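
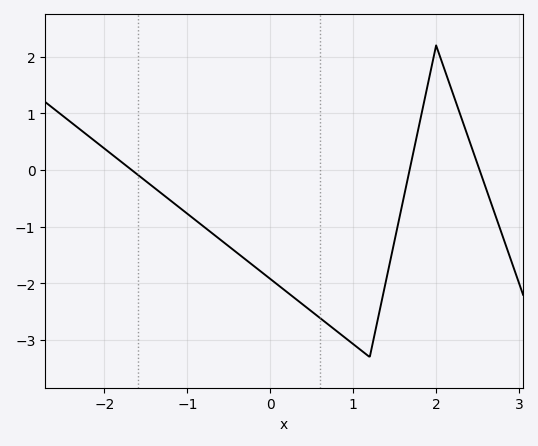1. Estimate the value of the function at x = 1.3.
-2.61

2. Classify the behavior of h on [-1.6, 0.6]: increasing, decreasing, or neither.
decreasing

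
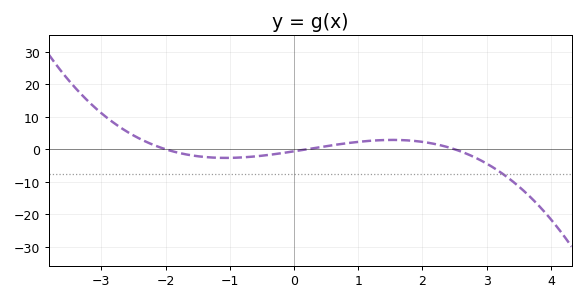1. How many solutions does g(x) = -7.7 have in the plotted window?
1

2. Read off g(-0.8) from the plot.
-2.49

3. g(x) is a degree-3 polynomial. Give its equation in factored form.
y = -0.63(x + 2)(x - 0.2)(x - 2.5)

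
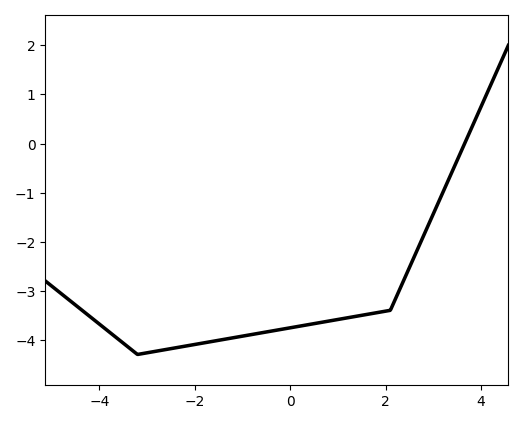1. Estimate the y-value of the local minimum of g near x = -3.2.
-4.3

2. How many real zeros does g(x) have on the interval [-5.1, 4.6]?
1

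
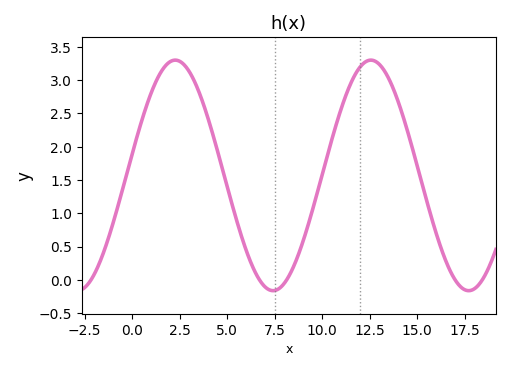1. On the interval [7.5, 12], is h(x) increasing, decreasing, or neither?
increasing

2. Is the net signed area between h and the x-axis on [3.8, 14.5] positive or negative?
positive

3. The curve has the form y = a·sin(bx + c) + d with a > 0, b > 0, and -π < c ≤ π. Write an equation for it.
y = 1.73sin(0.61x + 0.19) + 1.57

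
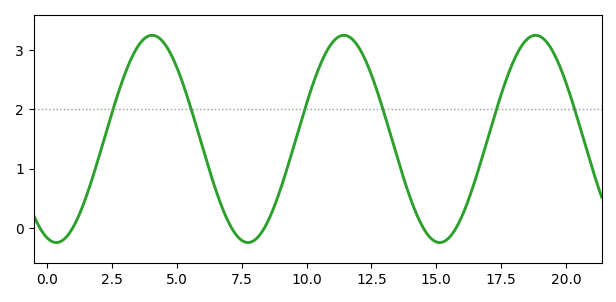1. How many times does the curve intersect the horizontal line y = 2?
6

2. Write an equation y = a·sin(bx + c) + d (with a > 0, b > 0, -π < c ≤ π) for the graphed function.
y = 1.75sin(0.85x - 1.9) + 1.5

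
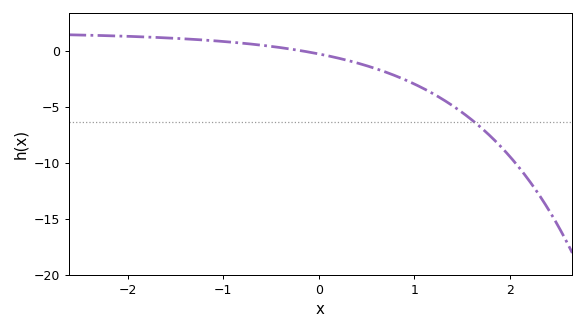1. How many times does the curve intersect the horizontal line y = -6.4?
1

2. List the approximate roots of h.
-0.2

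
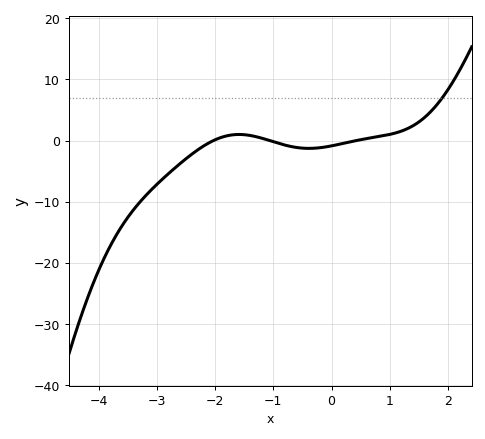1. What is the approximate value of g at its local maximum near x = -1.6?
1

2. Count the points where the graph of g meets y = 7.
1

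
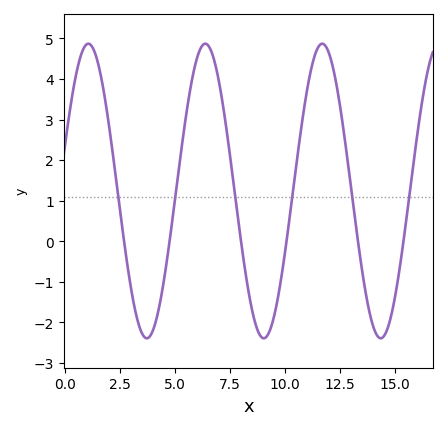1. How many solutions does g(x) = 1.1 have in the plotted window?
6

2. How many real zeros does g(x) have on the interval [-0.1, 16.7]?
6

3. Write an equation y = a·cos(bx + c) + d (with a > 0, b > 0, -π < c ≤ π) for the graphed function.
y = 3.63cos(1.2x - 1.2) + 1.24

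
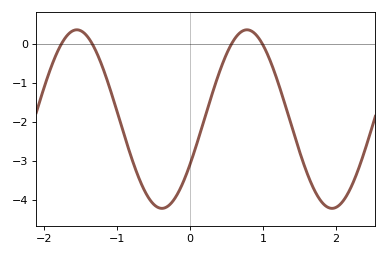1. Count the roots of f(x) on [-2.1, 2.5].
4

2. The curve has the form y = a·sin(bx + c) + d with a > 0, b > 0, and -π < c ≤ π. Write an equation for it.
y = 2.28sin(2.7x - 0.54) - 1.93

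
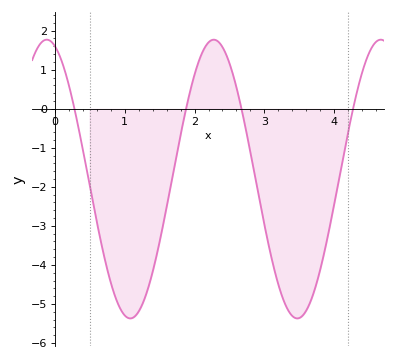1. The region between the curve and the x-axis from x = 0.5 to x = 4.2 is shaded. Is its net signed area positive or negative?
negative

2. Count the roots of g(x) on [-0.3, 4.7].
4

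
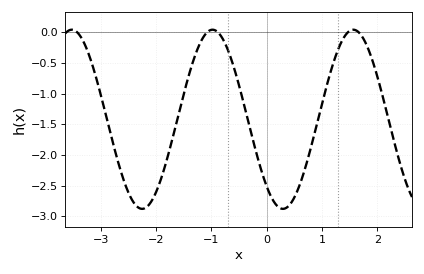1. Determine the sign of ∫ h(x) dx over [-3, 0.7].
negative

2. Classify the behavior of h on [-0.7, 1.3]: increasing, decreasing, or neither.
neither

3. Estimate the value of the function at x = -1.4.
-0.7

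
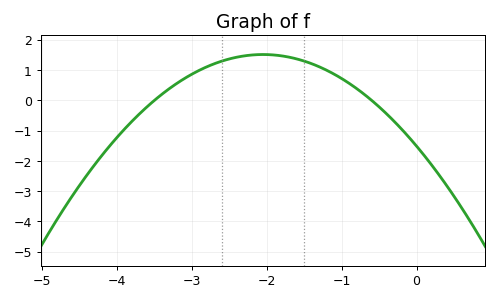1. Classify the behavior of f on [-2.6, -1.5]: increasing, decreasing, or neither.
neither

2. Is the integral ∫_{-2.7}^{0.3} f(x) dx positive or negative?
positive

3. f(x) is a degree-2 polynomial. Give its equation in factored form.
y = -0.72(x + 3.5)(x + 0.6)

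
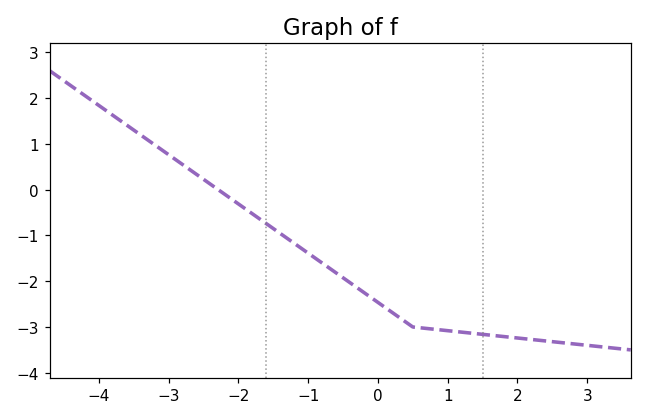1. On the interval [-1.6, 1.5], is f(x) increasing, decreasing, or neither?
decreasing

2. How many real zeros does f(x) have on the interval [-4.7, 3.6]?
1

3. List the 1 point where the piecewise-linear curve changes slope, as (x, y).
(0.5, -3)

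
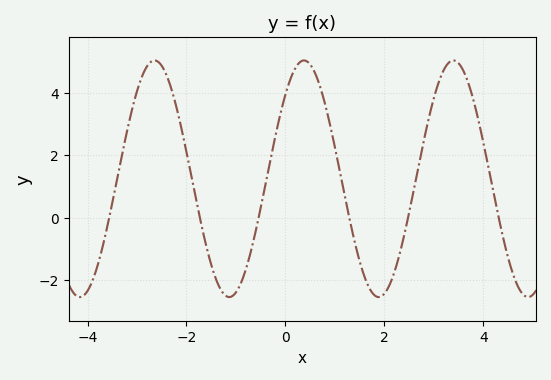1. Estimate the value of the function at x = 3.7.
4.32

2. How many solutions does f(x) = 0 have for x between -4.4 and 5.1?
6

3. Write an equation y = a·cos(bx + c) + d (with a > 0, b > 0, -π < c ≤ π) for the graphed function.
y = 3.8cos(2.08x - 0.782) + 1.25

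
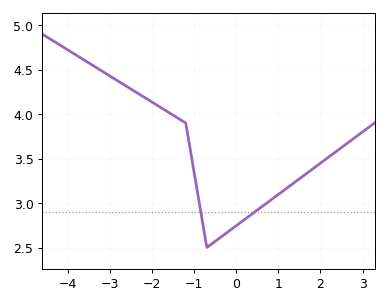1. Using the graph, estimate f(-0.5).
2.57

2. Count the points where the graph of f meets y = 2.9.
2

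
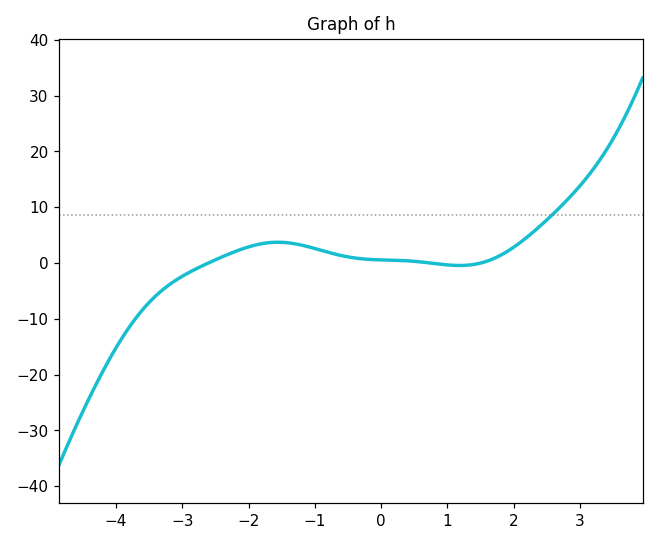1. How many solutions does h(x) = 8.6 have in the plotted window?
1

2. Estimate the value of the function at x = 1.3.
0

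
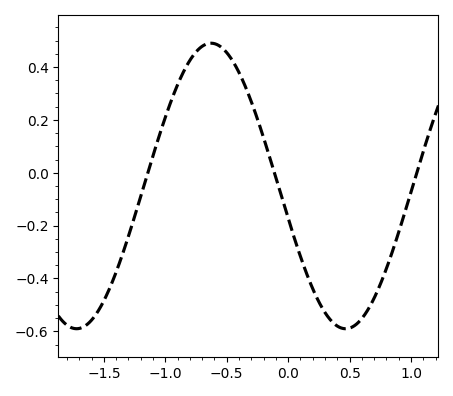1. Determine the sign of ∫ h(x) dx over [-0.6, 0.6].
negative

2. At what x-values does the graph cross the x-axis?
-1.15, -0.1, 1.05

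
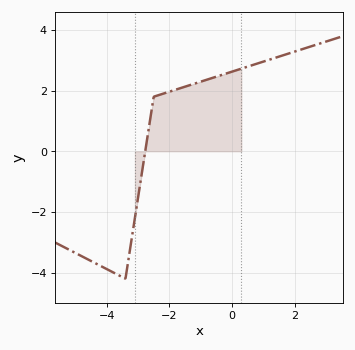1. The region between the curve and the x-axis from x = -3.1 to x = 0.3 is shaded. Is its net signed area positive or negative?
positive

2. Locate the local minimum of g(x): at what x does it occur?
-3.4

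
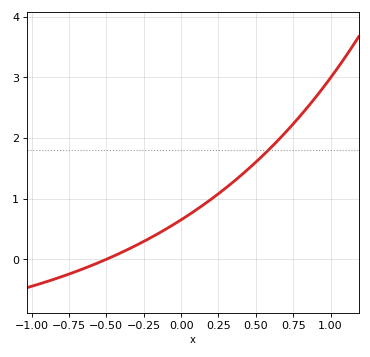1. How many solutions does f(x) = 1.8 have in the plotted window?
1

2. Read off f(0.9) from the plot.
2.7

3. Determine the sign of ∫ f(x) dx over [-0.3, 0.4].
positive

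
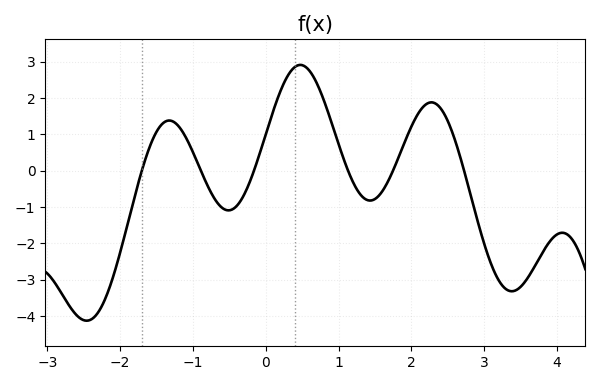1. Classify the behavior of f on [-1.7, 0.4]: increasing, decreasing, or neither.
neither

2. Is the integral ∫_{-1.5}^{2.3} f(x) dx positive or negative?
positive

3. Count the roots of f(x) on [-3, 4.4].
6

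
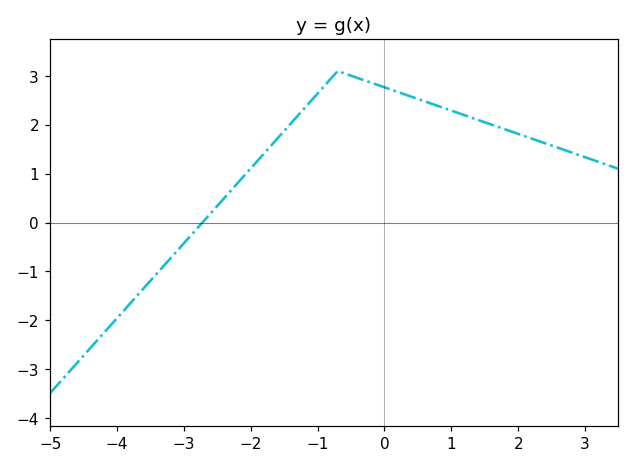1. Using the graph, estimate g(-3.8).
-1.65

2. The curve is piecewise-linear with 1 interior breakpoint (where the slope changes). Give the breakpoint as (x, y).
(-0.7, 3.1)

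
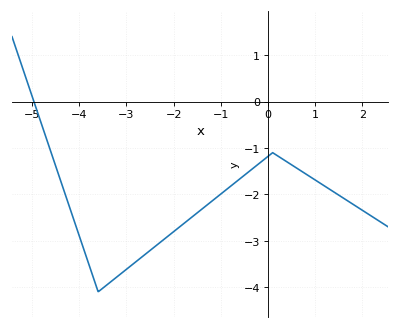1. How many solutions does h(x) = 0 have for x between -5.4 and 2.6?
1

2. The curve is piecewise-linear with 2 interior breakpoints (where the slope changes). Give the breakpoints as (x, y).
(-3.6, -4.1); (0.1, -1.1)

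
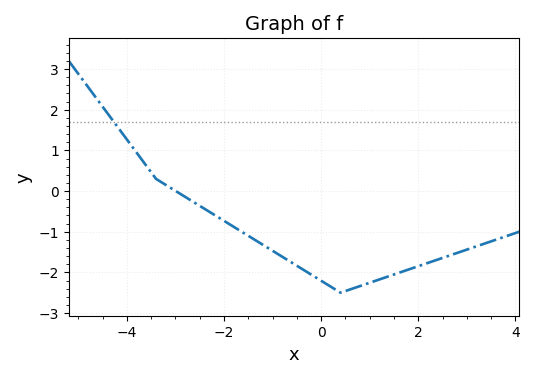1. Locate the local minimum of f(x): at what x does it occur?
0.4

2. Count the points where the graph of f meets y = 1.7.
1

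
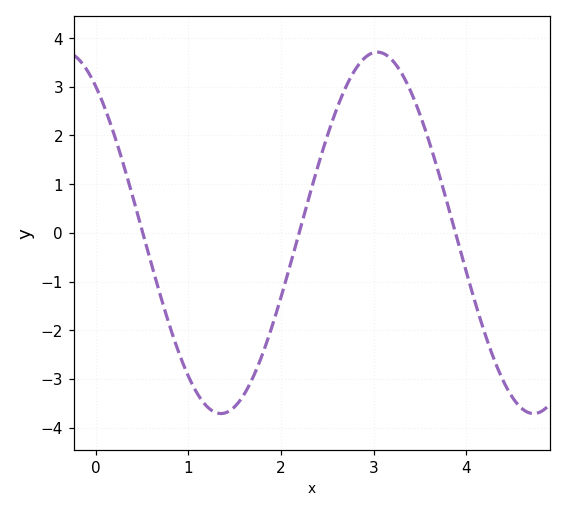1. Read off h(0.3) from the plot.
1.4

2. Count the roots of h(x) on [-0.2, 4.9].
3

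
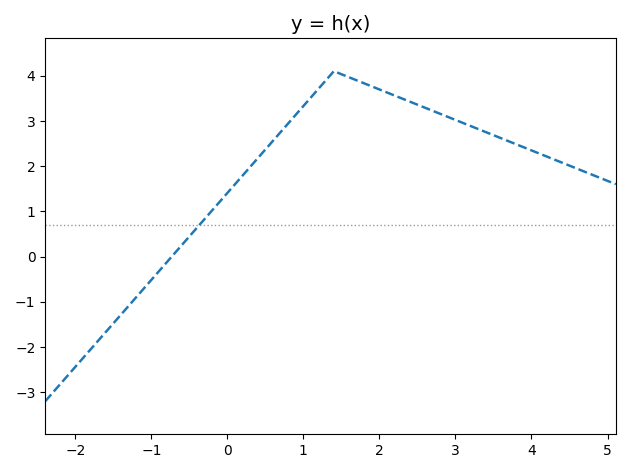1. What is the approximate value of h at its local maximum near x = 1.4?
4.1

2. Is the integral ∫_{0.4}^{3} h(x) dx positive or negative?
positive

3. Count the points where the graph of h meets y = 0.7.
1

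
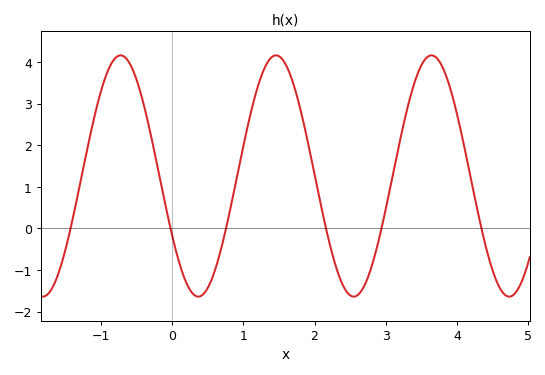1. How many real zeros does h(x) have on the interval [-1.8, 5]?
6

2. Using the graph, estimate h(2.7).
-1.4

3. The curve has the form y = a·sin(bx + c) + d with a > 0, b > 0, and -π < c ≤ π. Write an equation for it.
y = 2.9sin(2.9x - 2.6) + 1.26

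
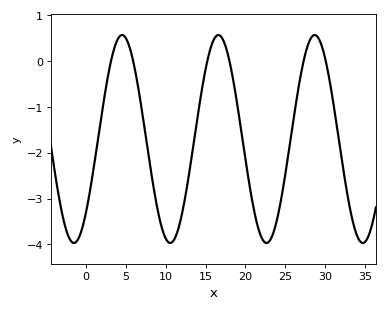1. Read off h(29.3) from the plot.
0.5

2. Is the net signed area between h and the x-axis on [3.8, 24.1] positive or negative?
negative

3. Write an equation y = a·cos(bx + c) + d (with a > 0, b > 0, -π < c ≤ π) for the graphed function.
y = 2.27cos(0.52x - 2.4) - 1.7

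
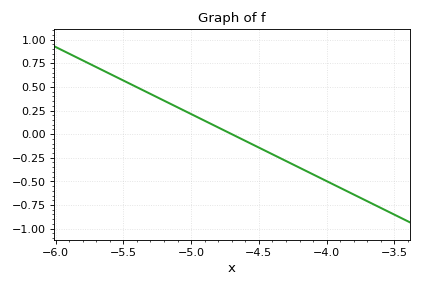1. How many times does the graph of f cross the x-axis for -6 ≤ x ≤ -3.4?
1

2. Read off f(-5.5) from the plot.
0.55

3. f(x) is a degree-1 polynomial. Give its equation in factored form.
y = -0.71(x + 4.7)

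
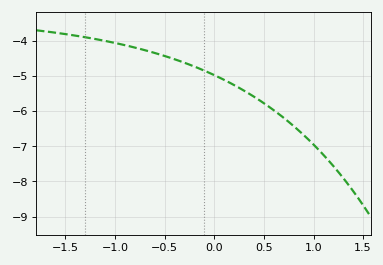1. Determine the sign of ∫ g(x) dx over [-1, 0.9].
negative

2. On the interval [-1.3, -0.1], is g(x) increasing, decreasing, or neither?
decreasing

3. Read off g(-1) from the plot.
-4.1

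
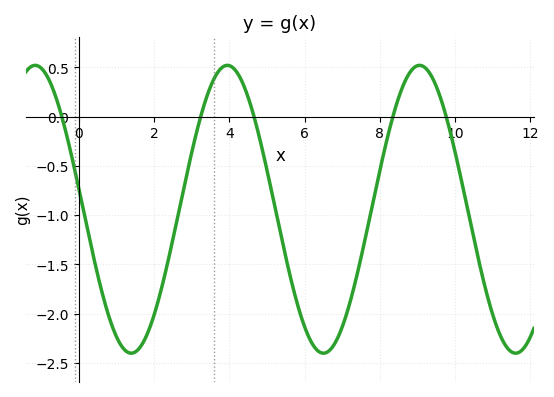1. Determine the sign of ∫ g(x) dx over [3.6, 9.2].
negative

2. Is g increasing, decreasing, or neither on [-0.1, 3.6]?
neither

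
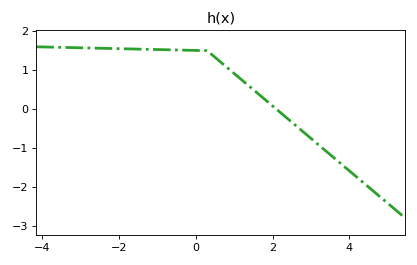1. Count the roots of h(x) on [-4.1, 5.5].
1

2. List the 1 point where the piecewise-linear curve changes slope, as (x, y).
(0.3, 1.5)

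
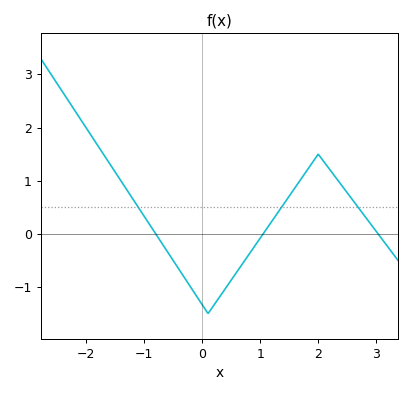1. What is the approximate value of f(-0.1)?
-1.2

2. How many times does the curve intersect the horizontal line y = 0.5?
3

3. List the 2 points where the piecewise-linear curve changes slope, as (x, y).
(0.1, -1.5); (2, 1.5)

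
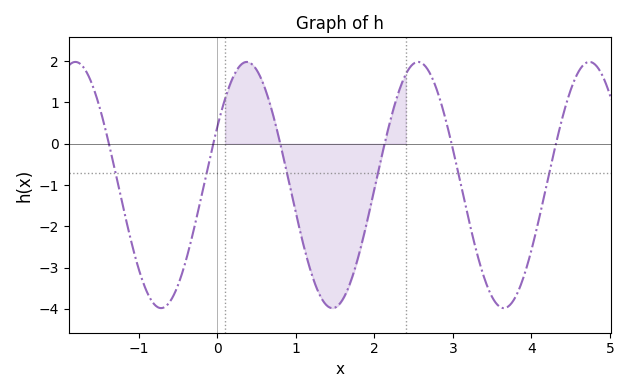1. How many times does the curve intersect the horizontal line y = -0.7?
6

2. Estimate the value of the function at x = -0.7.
-3.98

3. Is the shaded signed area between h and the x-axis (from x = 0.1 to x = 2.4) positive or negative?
negative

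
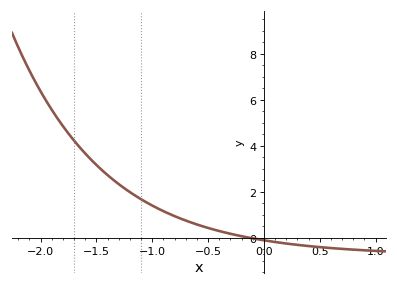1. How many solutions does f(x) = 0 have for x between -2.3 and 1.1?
1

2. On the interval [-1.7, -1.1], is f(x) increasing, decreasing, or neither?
decreasing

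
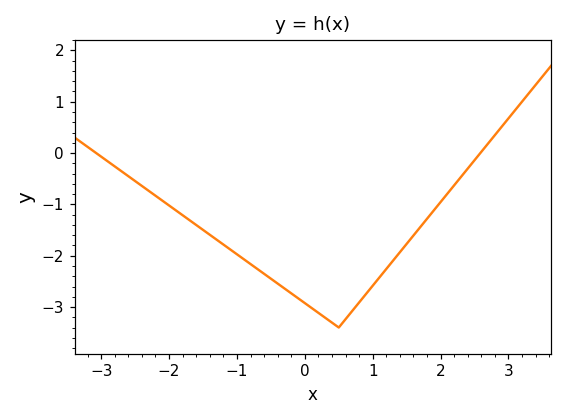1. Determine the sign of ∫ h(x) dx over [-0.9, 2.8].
negative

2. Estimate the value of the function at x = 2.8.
0.349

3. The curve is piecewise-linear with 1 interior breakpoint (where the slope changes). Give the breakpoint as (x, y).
(0.5, -3.4)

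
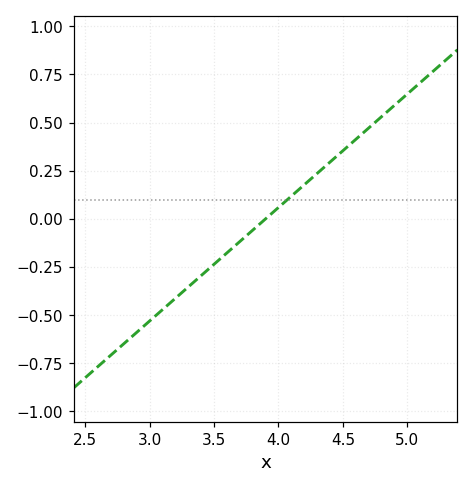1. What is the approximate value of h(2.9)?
-0.6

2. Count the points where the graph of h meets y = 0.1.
1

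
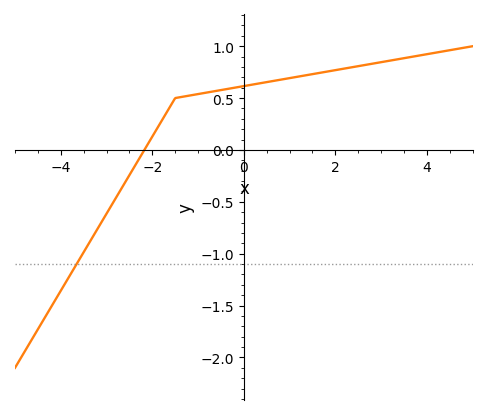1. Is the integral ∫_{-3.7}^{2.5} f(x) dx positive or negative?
positive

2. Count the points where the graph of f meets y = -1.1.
1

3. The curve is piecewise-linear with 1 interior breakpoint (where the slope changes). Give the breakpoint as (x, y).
(-1.5, 0.5)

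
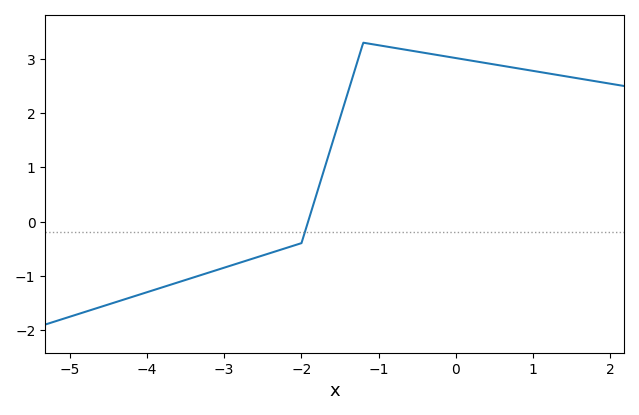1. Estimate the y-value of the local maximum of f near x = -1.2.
3.3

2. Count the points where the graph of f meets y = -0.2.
1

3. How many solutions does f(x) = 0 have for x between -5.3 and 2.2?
1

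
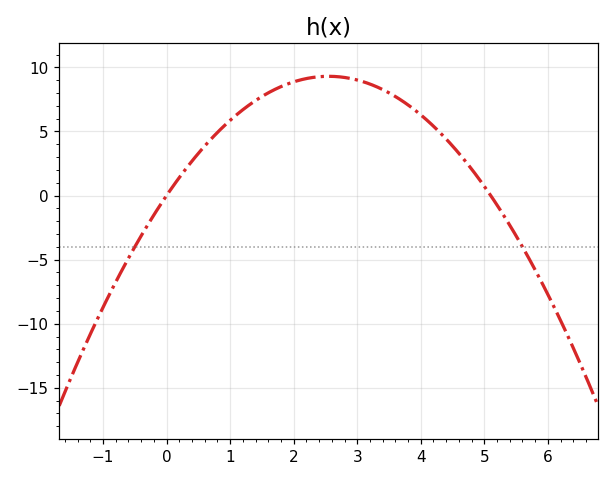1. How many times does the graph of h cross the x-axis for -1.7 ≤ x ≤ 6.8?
2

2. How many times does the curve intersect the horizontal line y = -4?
2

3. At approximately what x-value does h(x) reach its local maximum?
2.55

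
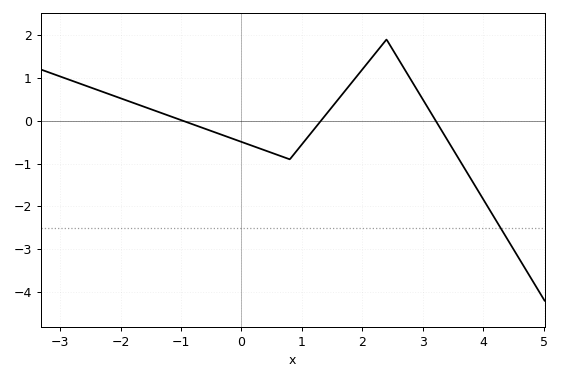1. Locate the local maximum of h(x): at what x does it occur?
2.4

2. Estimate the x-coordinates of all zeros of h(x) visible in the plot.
-0.967, 1.31, 3.21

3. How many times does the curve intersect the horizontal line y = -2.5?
1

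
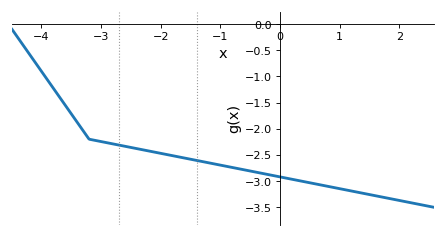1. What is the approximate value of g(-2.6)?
-2.34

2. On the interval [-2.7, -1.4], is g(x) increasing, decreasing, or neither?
decreasing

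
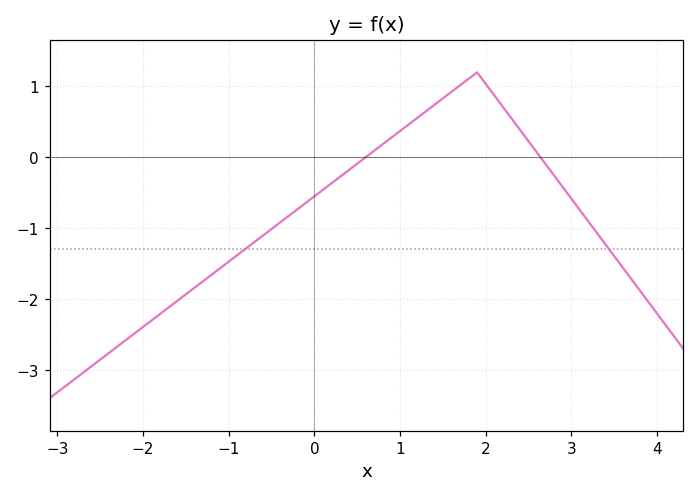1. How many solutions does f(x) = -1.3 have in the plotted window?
2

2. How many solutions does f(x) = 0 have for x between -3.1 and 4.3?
2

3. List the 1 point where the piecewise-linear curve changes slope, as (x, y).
(1.9, 1.2)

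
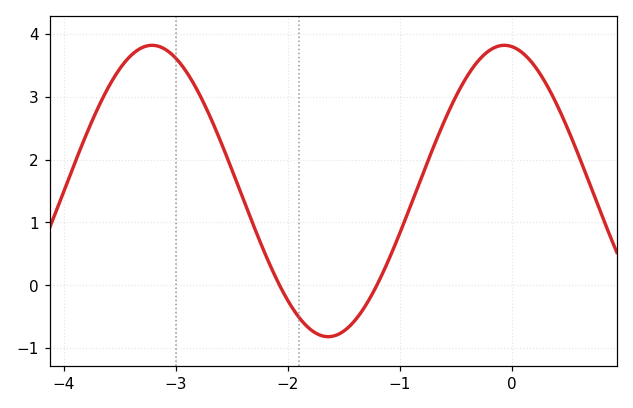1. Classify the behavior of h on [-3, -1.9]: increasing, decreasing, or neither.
decreasing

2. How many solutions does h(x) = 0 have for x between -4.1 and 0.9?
2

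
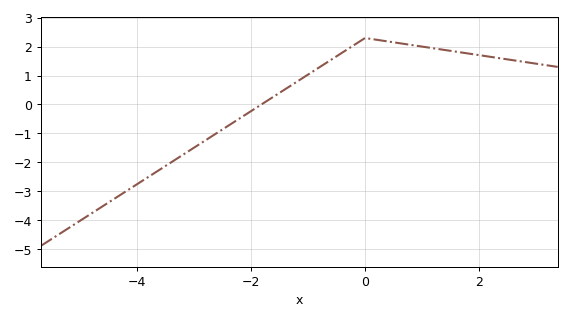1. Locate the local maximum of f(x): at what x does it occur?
0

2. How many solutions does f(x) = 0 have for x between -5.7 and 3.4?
1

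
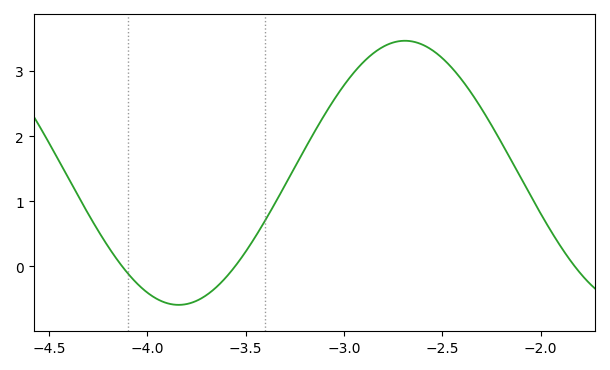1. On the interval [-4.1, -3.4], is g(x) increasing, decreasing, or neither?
neither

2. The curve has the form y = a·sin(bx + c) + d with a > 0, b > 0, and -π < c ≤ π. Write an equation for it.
y = 2.03sin(2.7x + 2.6) + 1.44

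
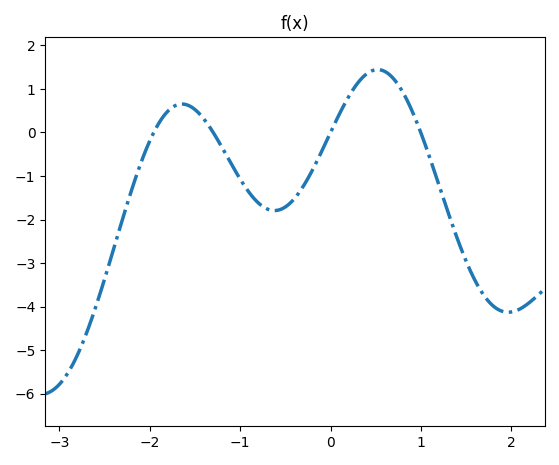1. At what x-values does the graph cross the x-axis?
-2, -1.3, 0, 1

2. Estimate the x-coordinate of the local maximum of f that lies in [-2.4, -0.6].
-1.6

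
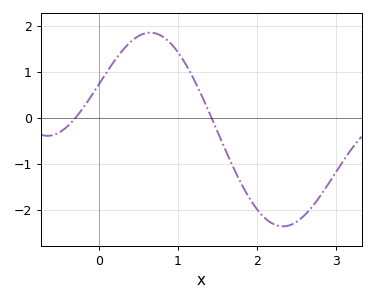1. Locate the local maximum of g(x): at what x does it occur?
0.6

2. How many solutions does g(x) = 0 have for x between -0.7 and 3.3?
2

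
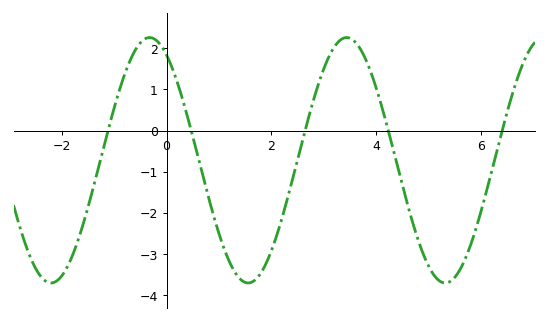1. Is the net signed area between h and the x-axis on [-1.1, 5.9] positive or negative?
negative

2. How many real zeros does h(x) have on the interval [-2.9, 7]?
5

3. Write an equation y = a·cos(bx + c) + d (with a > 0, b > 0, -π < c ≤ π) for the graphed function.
y = 2.98cos(1.67x + 0.542) - 0.72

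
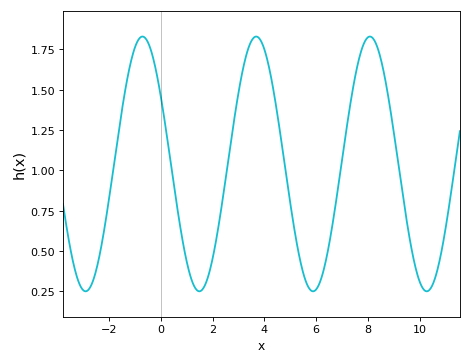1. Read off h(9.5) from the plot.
0.7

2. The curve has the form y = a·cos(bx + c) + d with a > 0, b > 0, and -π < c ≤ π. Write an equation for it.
y = 0.79cos(1.4x + 1) + 1.04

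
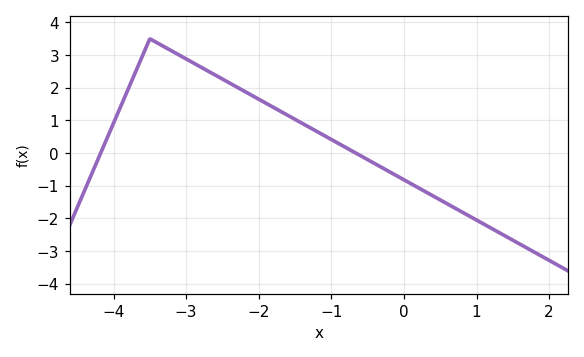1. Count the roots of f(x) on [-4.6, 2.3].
2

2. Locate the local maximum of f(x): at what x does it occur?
-3.5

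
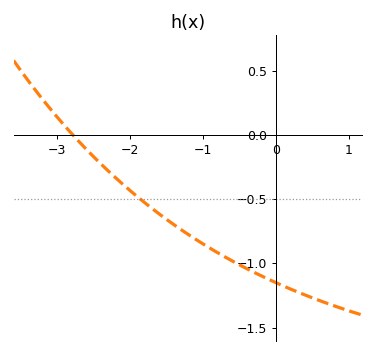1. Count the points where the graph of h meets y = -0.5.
1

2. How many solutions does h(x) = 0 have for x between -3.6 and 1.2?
1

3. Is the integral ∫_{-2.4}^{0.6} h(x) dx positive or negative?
negative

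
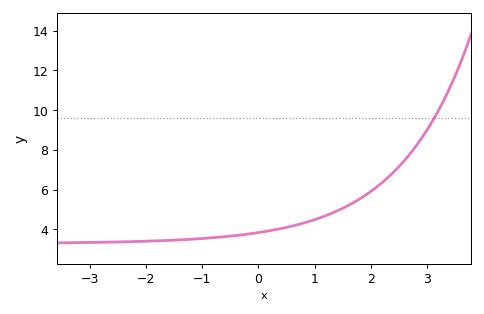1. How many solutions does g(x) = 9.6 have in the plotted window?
1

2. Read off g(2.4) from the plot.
6.86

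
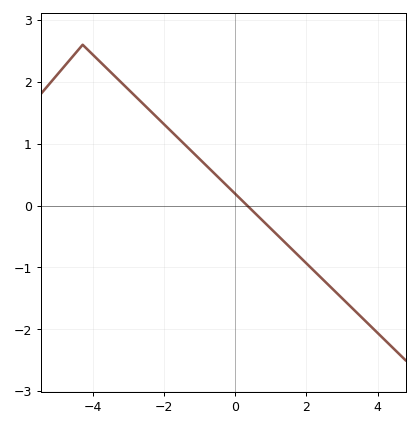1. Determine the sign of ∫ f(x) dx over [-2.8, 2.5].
positive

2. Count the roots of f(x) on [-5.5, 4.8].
1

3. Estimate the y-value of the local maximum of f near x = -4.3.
2.6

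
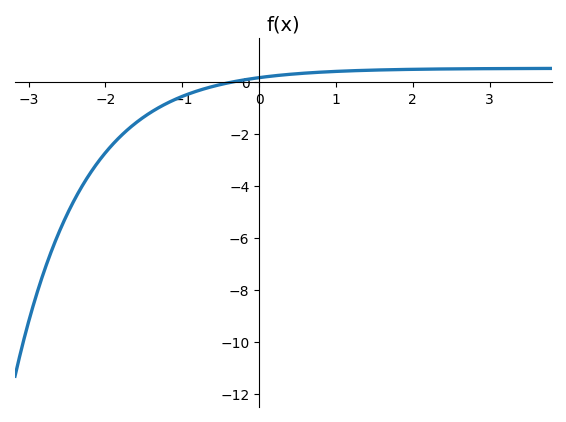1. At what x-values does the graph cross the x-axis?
-0.4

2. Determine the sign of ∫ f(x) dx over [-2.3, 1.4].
negative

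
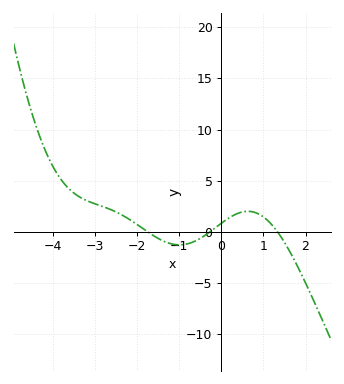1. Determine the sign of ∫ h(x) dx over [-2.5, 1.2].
positive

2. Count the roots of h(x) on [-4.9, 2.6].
3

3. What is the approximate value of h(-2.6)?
2.12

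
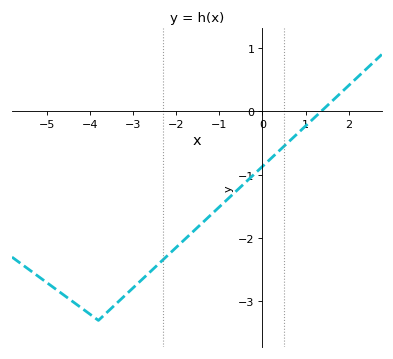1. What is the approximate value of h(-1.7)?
-1.96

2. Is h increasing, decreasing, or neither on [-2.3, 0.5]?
increasing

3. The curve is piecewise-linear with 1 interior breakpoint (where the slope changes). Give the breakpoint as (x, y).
(-3.8, -3.3)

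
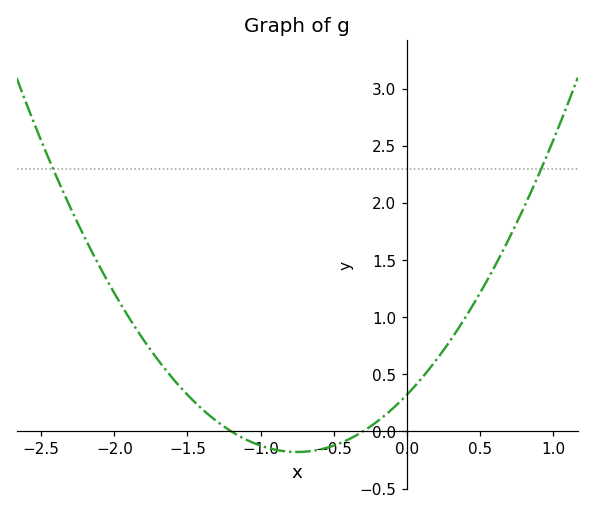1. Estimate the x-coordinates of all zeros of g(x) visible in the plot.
-1.2, -0.3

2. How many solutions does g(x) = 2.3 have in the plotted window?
2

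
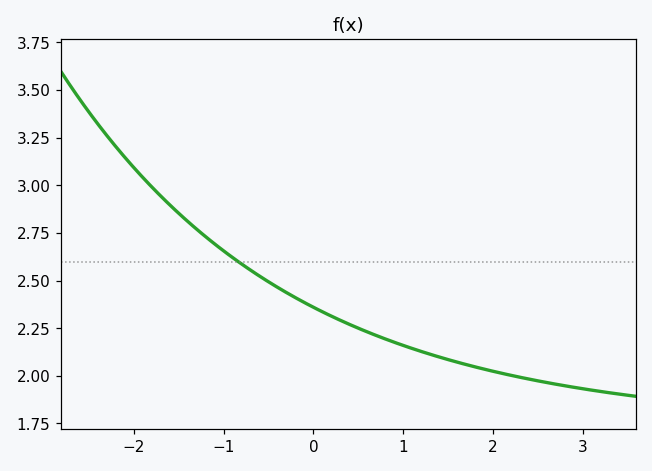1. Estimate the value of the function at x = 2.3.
1.99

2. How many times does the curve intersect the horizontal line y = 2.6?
1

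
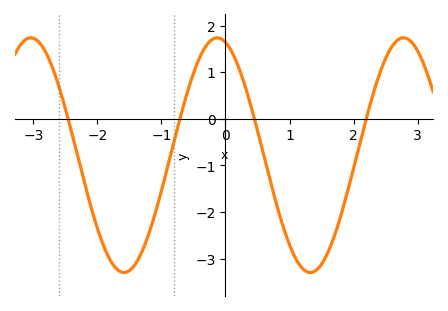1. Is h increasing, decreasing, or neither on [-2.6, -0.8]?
neither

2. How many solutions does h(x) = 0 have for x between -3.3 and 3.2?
4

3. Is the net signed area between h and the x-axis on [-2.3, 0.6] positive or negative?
negative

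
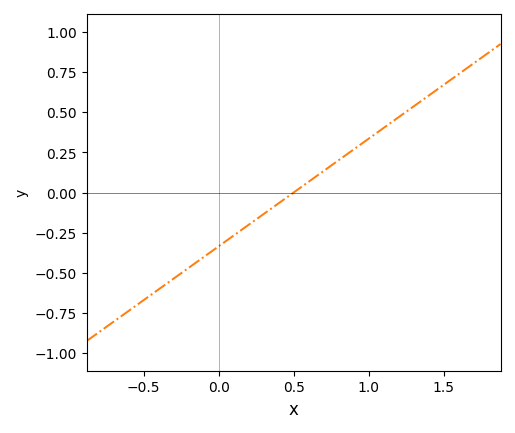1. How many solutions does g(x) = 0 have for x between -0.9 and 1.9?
1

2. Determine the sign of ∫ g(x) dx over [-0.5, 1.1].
negative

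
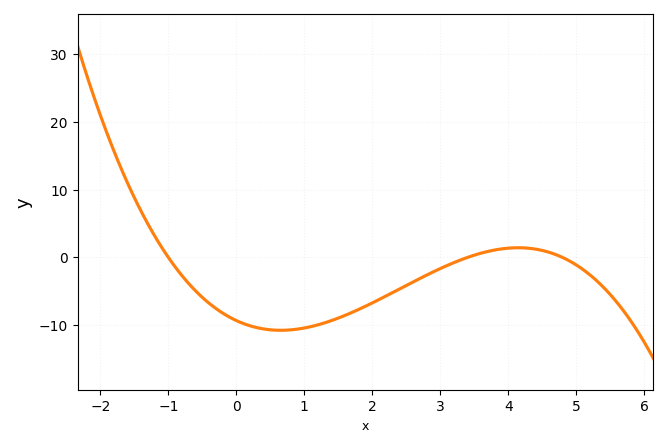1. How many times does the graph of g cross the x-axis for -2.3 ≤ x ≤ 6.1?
3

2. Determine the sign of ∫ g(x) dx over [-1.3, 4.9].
negative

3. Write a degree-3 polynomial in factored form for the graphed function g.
y = -0.57(x + 1)(x - 3.4)(x - 4.8)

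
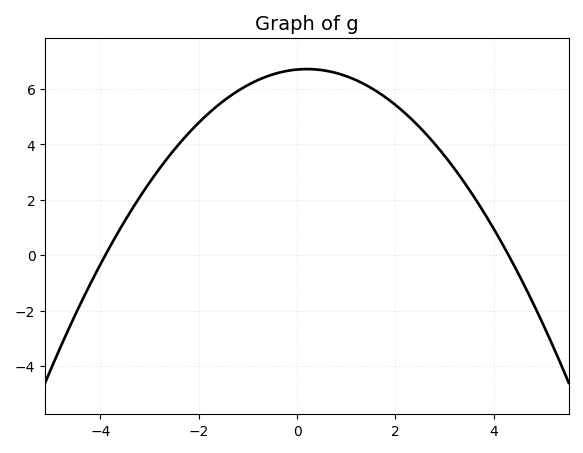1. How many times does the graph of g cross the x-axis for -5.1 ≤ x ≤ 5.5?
2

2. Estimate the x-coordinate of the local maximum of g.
0.2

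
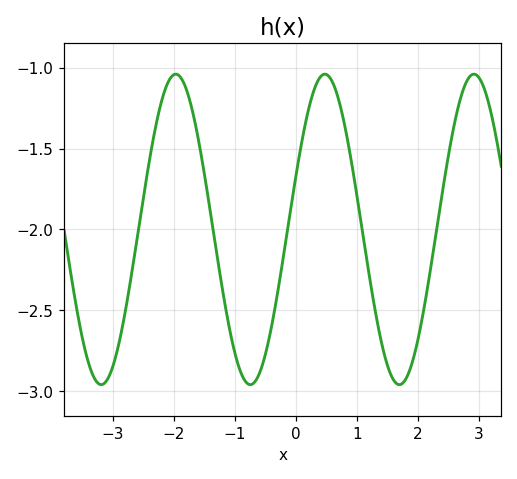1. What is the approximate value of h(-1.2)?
-2.37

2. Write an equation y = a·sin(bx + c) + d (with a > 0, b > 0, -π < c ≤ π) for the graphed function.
y = 0.96sin(2.57x + 0.342) - 2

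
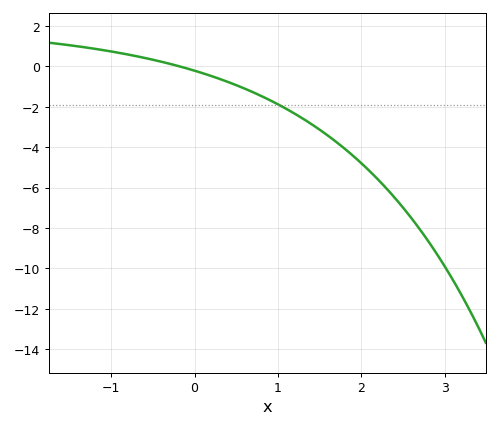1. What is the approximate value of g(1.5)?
-3.13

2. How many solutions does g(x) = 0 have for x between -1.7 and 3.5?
1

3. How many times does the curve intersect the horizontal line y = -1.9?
1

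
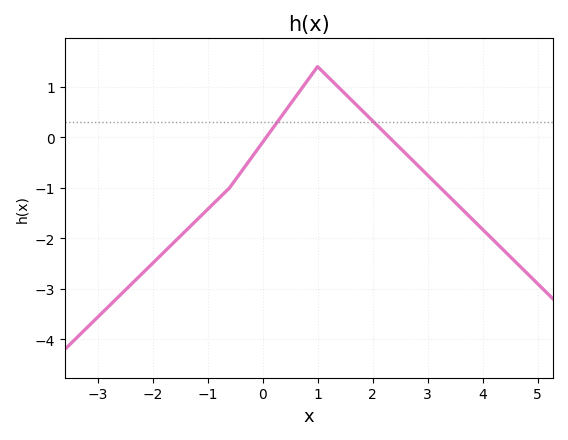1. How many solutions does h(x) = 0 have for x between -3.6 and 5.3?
2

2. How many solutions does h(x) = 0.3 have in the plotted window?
2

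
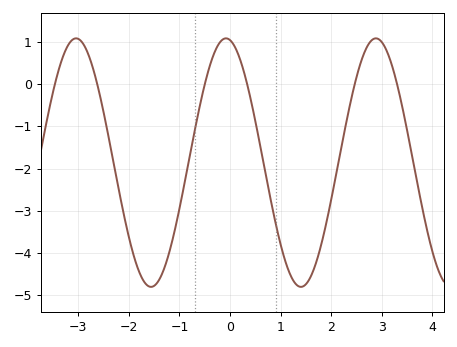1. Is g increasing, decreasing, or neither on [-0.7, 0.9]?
neither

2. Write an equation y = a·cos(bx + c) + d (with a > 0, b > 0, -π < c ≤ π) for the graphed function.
y = 2.95cos(2.1x + 0.17) - 1.86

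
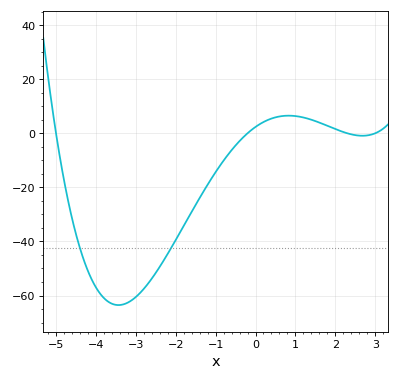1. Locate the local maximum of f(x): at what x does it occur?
0.8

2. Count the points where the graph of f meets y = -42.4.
2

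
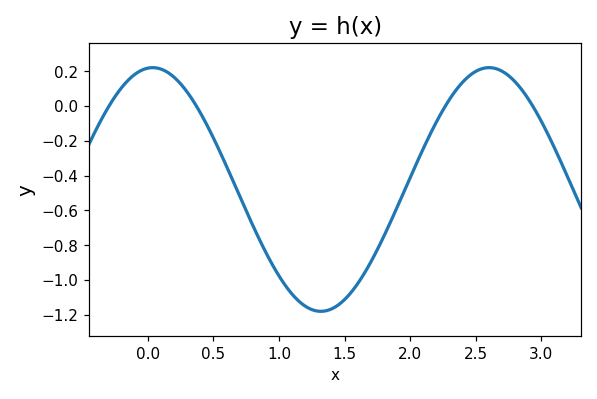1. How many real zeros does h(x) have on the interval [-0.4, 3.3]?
4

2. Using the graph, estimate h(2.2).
-0.1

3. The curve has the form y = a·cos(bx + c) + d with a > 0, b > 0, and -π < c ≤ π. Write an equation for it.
y = 0.7cos(2.5x - 0.09) - 0.48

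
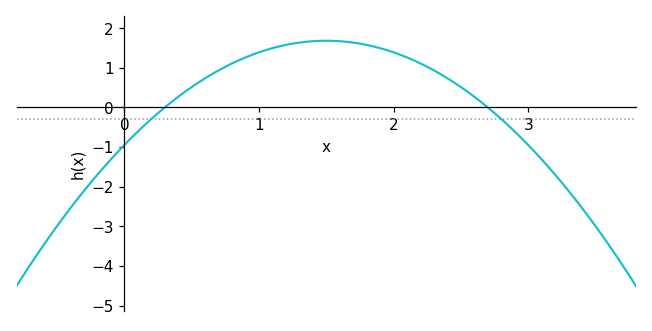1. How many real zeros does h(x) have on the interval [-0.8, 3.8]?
2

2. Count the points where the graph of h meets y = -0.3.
2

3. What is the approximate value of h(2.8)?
-0.3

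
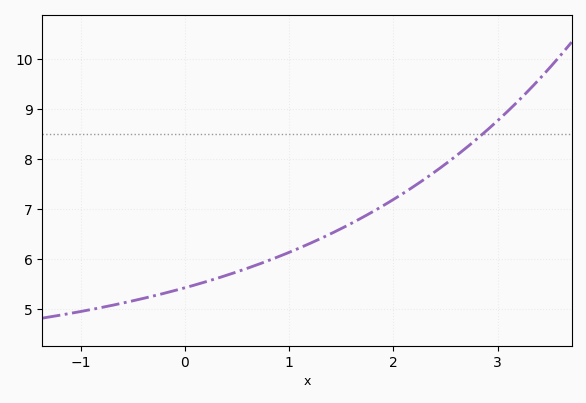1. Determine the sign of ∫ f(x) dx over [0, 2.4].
positive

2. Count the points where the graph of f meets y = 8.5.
1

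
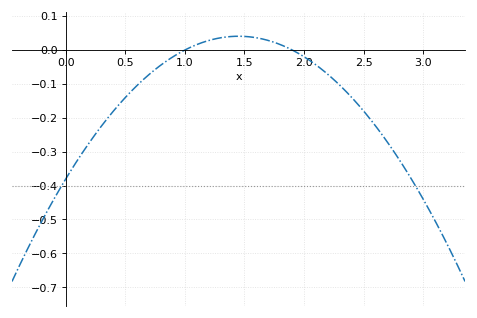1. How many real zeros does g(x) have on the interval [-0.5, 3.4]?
2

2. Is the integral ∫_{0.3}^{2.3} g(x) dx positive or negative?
negative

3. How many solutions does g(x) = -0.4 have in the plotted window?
2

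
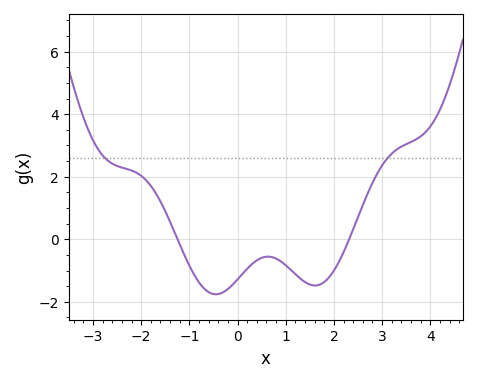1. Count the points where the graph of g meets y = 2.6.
2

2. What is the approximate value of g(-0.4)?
-1.8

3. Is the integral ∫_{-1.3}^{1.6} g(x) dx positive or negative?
negative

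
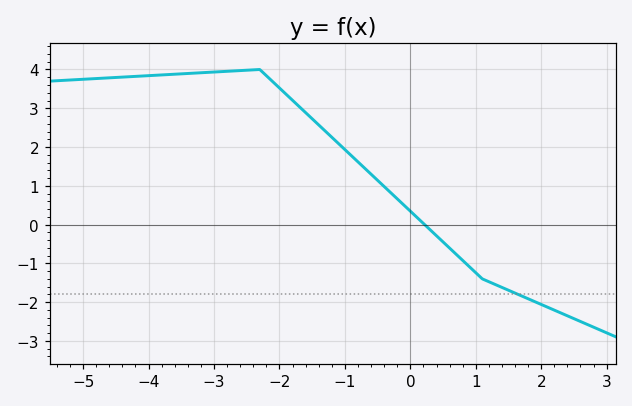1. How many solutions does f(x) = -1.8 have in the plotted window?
1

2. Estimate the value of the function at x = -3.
3.9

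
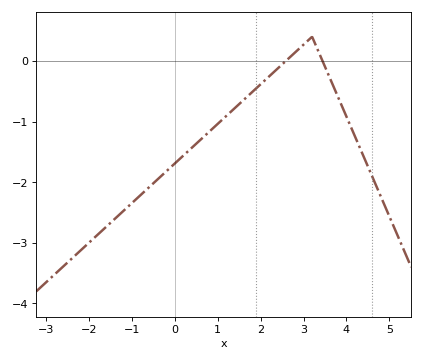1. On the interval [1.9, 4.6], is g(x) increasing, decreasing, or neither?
neither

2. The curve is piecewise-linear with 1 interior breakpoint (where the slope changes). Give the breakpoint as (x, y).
(3.2, 0.4)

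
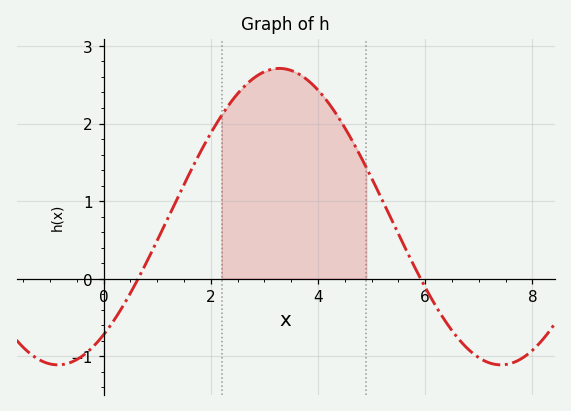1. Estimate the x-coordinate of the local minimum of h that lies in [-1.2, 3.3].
-0.8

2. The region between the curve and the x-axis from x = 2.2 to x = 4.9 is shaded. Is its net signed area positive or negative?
positive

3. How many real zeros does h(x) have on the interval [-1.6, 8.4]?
2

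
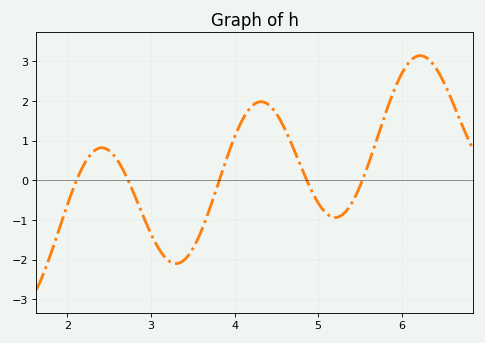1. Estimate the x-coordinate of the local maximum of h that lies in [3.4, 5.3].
4.32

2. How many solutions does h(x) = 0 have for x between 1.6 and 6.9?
5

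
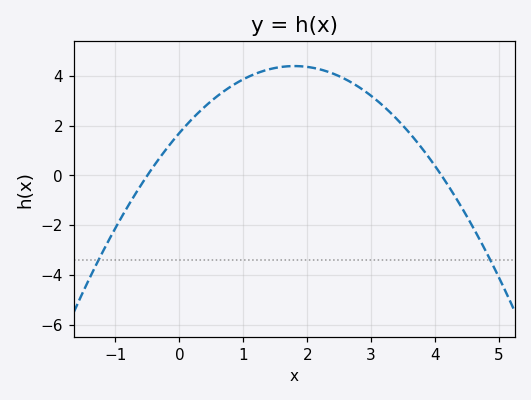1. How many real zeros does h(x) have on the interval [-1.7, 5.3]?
2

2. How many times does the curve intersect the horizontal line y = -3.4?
2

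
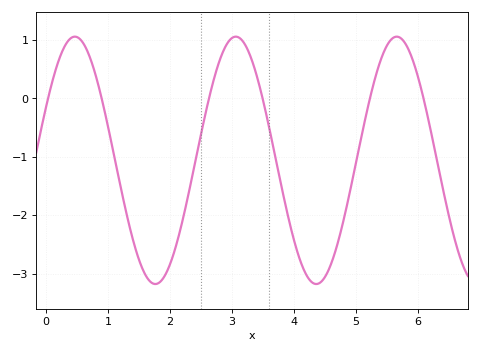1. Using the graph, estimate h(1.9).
-3.06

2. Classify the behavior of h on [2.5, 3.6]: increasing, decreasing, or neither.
neither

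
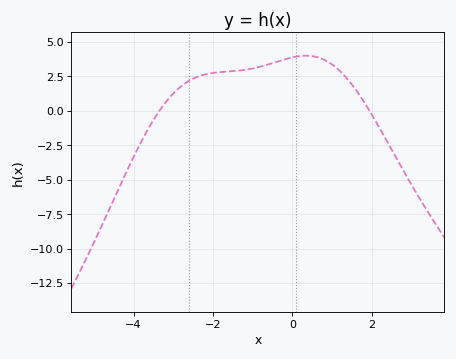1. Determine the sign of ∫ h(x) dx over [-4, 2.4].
positive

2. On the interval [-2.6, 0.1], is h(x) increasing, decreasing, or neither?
increasing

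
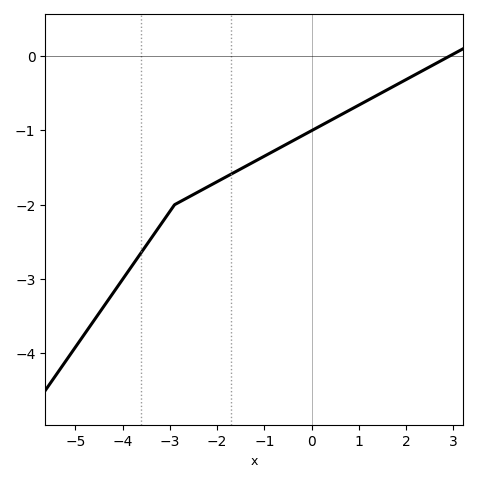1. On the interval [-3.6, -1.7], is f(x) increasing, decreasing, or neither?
increasing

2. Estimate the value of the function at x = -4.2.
-3.2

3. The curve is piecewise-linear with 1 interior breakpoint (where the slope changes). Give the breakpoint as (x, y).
(-2.9, -2)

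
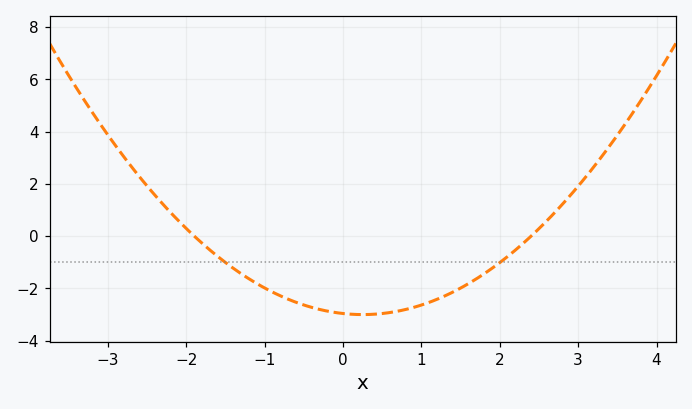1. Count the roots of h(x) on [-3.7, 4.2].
2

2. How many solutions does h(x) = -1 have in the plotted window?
2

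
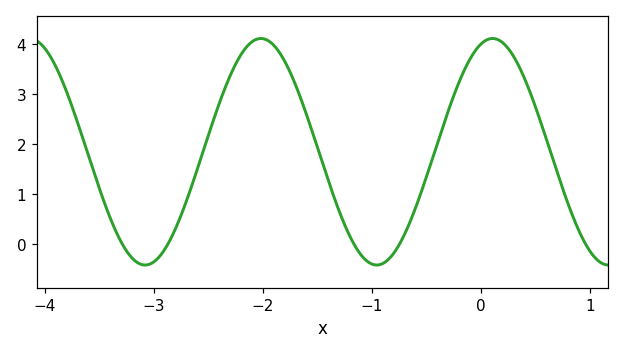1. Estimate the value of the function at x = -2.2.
3.8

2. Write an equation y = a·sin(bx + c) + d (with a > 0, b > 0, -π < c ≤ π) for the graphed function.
y = 2.27sin(3x + 1.3) + 1.85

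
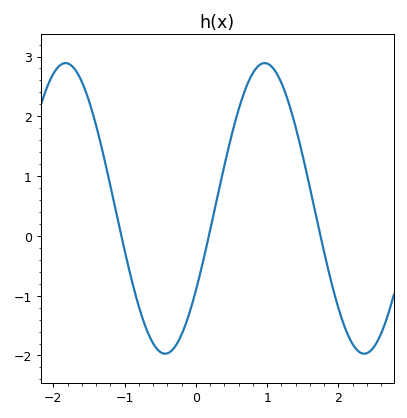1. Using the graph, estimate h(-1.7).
2.79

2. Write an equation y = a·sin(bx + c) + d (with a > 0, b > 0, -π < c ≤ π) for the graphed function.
y = 2.43sin(2.25x - 0.602) + 0.46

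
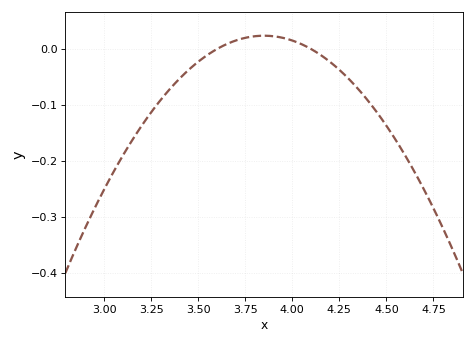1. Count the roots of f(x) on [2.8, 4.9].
2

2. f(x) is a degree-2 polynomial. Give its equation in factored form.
y = -0.38(x - 3.6)(x - 4.1)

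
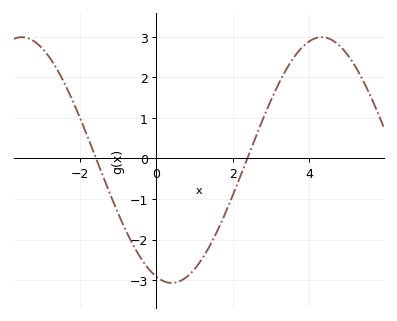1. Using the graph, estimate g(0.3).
-3.06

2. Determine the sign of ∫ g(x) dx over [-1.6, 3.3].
negative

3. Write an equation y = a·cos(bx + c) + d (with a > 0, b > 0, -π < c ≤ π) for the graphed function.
y = 3.03cos(0.8x + 2.82) - 0.04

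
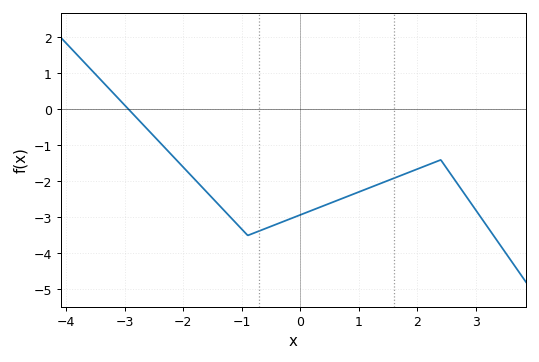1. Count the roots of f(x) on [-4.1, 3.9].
1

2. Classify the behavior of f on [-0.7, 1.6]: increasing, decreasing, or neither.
increasing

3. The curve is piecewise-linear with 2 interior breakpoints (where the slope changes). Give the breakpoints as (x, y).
(-0.9, -3.5); (2.4, -1.4)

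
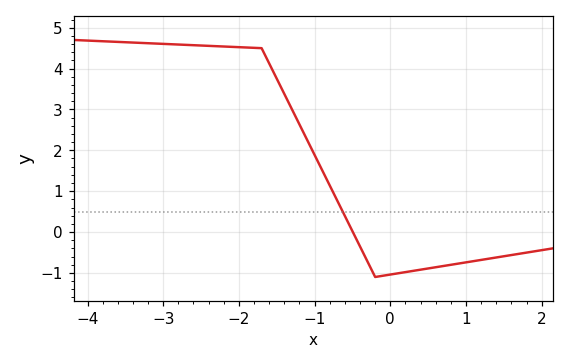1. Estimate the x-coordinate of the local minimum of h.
-0.199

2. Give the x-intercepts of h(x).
-0.495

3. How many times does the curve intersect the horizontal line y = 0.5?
1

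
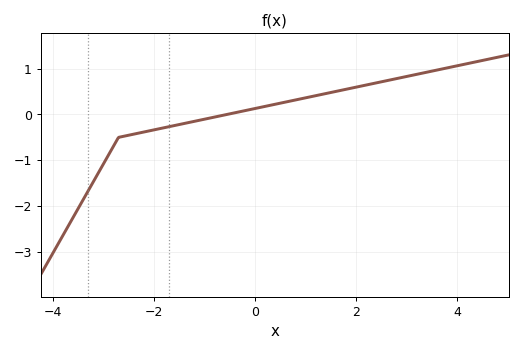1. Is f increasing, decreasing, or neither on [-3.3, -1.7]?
increasing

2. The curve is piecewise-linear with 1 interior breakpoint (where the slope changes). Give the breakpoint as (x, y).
(-2.7, -0.5)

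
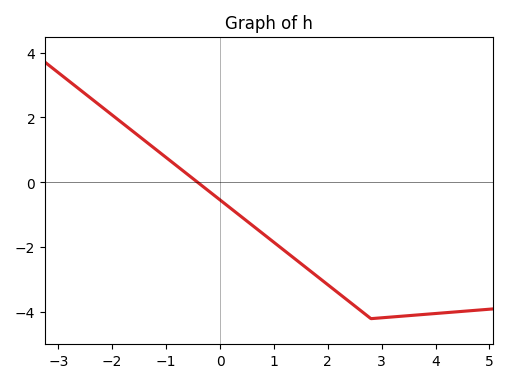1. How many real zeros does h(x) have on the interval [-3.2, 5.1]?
1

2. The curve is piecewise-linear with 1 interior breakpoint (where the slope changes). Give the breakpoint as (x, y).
(2.8, -4.2)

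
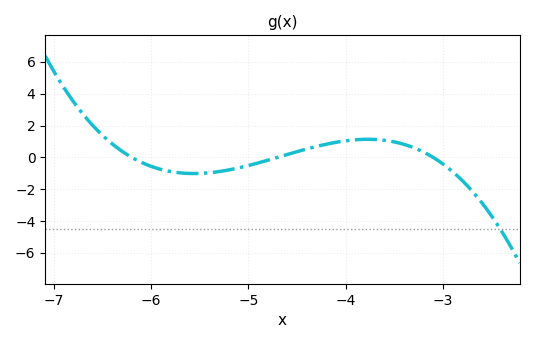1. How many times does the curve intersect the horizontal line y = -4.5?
1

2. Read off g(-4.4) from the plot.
0.526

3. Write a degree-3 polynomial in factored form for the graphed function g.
y = -0.75(x + 6.2)(x + 4.7)(x + 3.1)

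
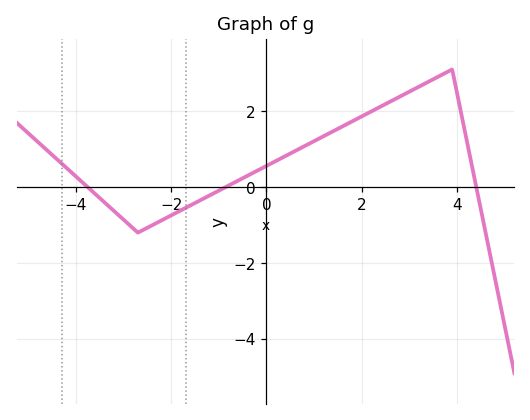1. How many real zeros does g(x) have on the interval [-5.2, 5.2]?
3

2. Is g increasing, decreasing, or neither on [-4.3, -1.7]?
neither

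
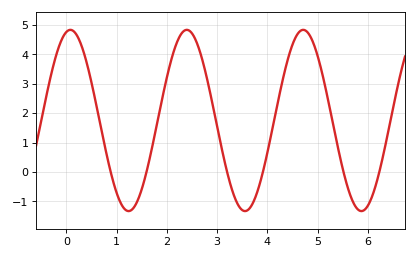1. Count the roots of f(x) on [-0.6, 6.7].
6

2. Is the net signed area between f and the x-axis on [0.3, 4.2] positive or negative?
positive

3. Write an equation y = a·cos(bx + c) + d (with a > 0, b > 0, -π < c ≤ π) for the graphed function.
y = 3.08cos(2.71x - 0.212) + 1.75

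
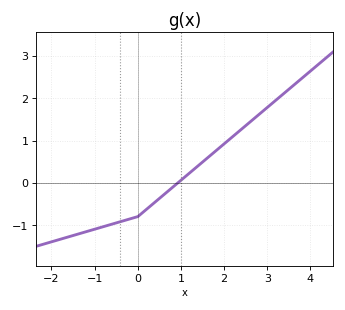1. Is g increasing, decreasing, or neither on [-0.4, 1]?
increasing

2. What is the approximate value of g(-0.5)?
-0.9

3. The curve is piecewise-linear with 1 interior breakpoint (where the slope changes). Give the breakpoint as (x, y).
(0, -0.8)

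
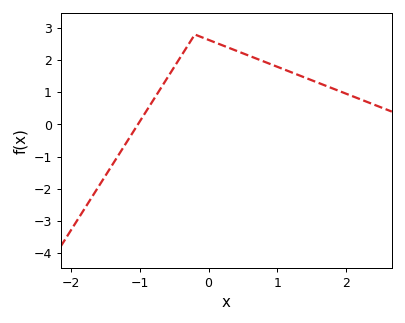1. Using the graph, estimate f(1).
1.8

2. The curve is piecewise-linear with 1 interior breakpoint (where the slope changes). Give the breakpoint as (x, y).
(-0.2, 2.8)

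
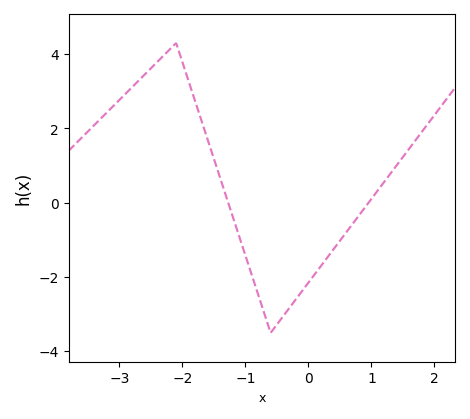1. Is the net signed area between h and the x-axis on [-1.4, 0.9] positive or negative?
negative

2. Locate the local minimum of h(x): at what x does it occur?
-0.6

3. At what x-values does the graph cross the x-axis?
-1.3, 1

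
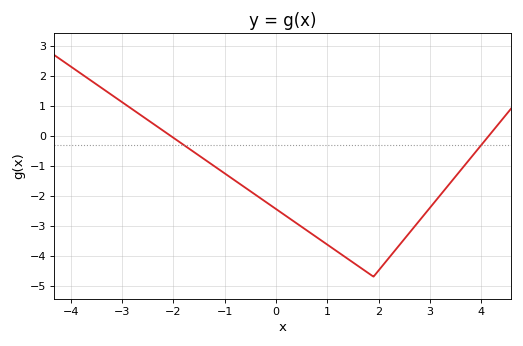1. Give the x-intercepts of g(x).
-2, 4.2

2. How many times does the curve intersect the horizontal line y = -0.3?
2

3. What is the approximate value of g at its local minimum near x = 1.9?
-4.7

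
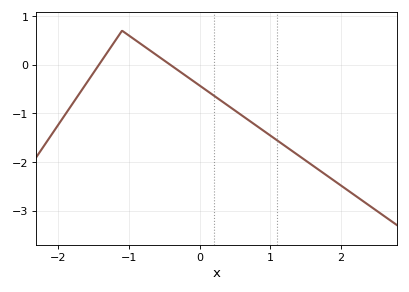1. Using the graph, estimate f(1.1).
-1.6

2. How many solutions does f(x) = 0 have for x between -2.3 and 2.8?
2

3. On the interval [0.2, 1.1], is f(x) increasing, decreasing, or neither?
decreasing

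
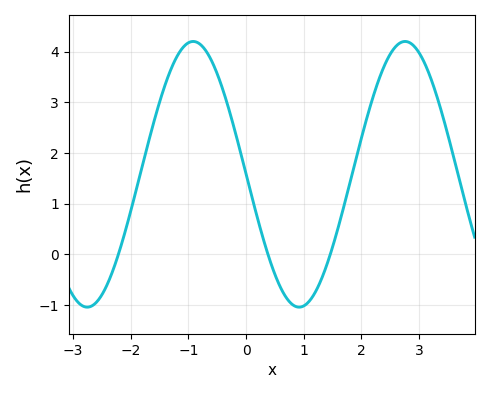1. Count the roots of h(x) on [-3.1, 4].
3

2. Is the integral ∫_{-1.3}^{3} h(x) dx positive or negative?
positive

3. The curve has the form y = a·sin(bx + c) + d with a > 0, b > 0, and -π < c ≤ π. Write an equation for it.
y = 2.62sin(1.7x - 3.1) + 1.58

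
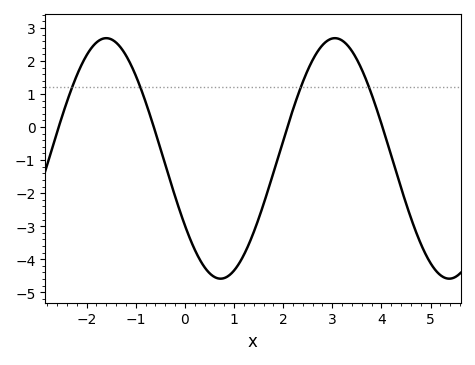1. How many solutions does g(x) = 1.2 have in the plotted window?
4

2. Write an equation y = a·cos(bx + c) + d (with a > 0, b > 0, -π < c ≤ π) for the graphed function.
y = 3.64cos(1.4x + 2.2) - 0.95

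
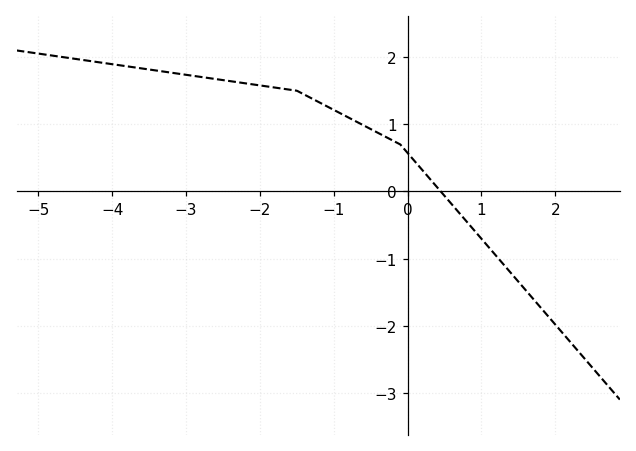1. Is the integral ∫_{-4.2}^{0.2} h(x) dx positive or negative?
positive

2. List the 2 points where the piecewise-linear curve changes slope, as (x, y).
(-1.5, 1.5); (-0.1, 0.7)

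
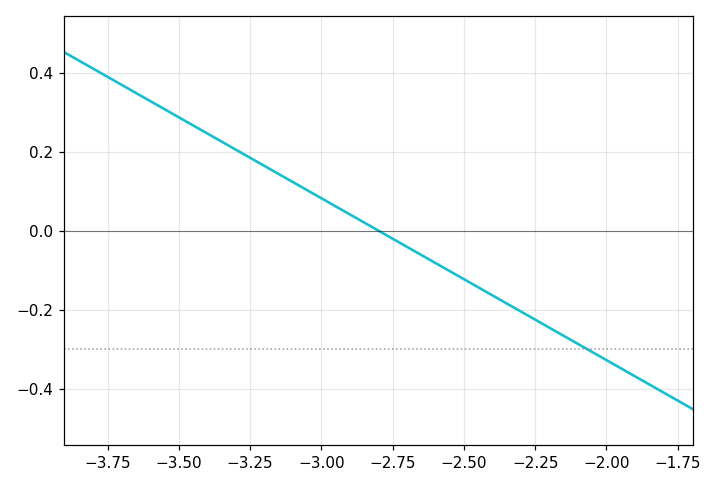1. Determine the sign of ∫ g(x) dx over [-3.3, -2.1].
negative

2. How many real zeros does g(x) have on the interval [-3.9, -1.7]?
1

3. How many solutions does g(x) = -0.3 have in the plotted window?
1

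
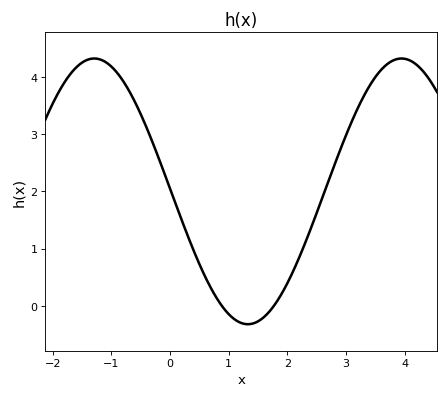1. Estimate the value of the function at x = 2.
0.4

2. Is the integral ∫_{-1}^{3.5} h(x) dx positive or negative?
positive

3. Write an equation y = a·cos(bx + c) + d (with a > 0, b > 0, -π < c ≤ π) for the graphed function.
y = 2.32cos(1.2x + 1.55) + 2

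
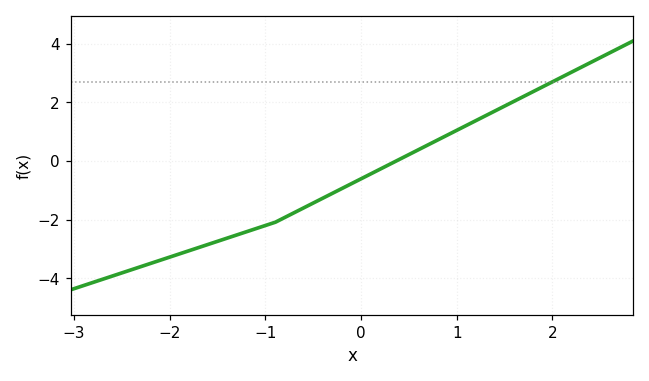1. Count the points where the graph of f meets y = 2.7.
1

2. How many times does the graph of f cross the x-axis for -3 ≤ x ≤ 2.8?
1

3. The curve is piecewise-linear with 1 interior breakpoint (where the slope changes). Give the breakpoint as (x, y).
(-0.9, -2.1)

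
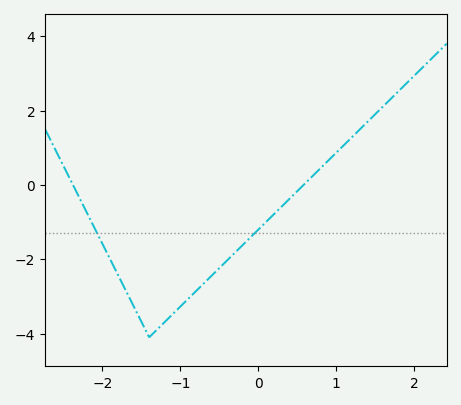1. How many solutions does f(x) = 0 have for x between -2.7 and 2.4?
2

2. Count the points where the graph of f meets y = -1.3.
2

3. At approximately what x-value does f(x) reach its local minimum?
-1.4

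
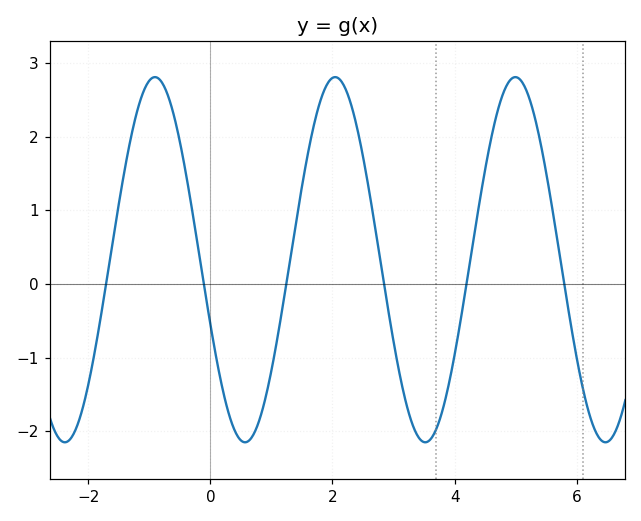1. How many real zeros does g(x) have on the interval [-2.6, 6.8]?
6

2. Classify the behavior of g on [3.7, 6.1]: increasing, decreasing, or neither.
neither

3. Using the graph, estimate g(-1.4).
1.6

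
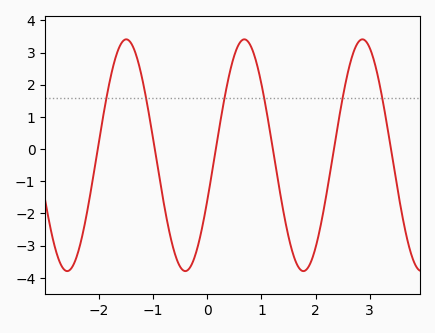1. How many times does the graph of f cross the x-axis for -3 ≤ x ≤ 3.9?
6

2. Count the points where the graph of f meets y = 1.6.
6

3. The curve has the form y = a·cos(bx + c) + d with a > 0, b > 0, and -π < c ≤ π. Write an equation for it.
y = 3.6cos(2.9x - 2) - 0.19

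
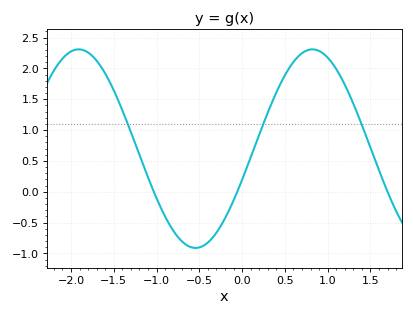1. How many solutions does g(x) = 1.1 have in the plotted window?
3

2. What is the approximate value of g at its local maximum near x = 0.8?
2.3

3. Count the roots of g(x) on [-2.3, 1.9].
3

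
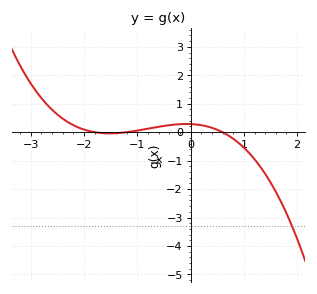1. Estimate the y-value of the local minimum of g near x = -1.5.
-0.042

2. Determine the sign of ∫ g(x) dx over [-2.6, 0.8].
positive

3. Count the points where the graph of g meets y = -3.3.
1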